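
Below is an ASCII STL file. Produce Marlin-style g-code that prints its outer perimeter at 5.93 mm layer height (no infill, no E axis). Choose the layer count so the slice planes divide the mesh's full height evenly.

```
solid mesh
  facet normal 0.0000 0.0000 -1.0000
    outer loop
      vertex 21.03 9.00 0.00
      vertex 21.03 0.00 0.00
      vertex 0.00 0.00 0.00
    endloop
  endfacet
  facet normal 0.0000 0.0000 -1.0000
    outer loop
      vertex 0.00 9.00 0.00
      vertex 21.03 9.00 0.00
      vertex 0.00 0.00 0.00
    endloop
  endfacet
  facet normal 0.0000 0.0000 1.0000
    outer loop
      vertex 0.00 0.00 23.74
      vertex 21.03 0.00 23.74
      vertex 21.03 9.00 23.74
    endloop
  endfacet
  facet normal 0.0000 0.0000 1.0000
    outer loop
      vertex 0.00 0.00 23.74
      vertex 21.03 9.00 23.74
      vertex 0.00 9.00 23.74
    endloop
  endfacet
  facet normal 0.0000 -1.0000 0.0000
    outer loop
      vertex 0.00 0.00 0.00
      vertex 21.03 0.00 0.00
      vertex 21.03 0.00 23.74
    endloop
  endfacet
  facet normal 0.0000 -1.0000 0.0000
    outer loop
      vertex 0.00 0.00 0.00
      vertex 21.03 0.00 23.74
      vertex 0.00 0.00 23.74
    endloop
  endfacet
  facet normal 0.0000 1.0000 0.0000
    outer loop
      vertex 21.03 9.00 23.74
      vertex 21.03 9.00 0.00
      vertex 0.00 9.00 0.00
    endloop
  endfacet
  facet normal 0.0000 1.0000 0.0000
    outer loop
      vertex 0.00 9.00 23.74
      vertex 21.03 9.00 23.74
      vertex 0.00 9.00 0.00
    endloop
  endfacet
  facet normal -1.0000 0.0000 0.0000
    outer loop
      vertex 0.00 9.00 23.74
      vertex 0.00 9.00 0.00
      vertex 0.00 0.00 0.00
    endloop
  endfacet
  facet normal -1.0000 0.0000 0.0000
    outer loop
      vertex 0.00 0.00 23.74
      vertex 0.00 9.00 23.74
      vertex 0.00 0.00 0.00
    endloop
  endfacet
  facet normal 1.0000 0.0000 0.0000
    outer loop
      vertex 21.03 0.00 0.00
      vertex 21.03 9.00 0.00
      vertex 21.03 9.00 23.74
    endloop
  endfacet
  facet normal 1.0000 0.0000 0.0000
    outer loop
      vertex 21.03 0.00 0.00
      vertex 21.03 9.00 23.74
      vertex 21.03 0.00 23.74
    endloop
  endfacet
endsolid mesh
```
; perimeter-only toolpath
G21 ; units = mm
G90 ; absolute positioning
G28 ; home
; layer 1
G0 Z5.93
G0 X0.00 Y0.00
G1 X21.03 Y0.00
G1 X21.03 Y9.00
G1 X0.00 Y9.00
G1 X0.00 Y0.00
; layer 2
G0 Z11.87
G0 X0.00 Y0.00
G1 X21.03 Y0.00
G1 X21.03 Y9.00
G1 X0.00 Y9.00
G1 X0.00 Y0.00
; layer 3
G0 Z17.80
G0 X0.00 Y0.00
G1 X21.03 Y0.00
G1 X21.03 Y9.00
G1 X0.00 Y9.00
G1 X0.00 Y0.00
; layer 4
G0 Z23.74
G0 X0.00 Y0.00
G1 X21.03 Y0.00
G1 X21.03 Y9.00
G1 X0.00 Y9.00
G1 X0.00 Y0.00
M2 ; end

The solid is a rectangular box, roughly 21 × 9 mm footprint and 23.7 mm tall. Slicing at Δz = 5.93 mm — 4 equal slices spanning the solid's height, so layer i sits at z = i·h/4 — gives 4 non-empty perimeters. Each is a 4-segment closed polygon; G0 lifts to the layer z and rapids to the start vertex, then G1 traces the edges.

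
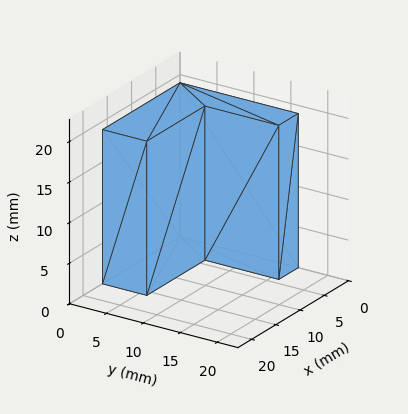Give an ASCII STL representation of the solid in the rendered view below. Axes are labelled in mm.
Reading the render: the shape is an L-shaped prism: outer 16 × 16 mm, arm thicknesses ≈ 6 mm (horizontal) and 4 mm (vertical), extruded 19 mm in z (dimensions read to the nearest mm from the axis ticks). For the STL, each face is triangulated and given an outward normal.

solid part
  facet normal 0.0000 0.0000 -1.0000
    outer loop
      vertex 16.00 6.00 0.00
      vertex 16.00 0.00 0.00
      vertex 0.00 0.00 0.00
    endloop
  endfacet
  facet normal 0.0000 0.0000 -1.0000
    outer loop
      vertex 4.00 6.00 0.00
      vertex 16.00 6.00 0.00
      vertex 0.00 0.00 0.00
    endloop
  endfacet
  facet normal 0.0000 0.0000 -1.0000
    outer loop
      vertex 4.00 16.00 0.00
      vertex 4.00 6.00 0.00
      vertex 0.00 0.00 0.00
    endloop
  endfacet
  facet normal 0.0000 0.0000 -1.0000
    outer loop
      vertex 0.00 16.00 0.00
      vertex 4.00 16.00 0.00
      vertex 0.00 0.00 0.00
    endloop
  endfacet
  facet normal 0.0000 0.0000 1.0000
    outer loop
      vertex 0.00 0.00 19.00
      vertex 16.00 0.00 19.00
      vertex 16.00 6.00 19.00
    endloop
  endfacet
  facet normal 0.0000 0.0000 1.0000
    outer loop
      vertex 0.00 0.00 19.00
      vertex 16.00 6.00 19.00
      vertex 4.00 6.00 19.00
    endloop
  endfacet
  facet normal 0.0000 0.0000 1.0000
    outer loop
      vertex 0.00 0.00 19.00
      vertex 4.00 6.00 19.00
      vertex 4.00 16.00 19.00
    endloop
  endfacet
  facet normal 0.0000 0.0000 1.0000
    outer loop
      vertex 0.00 0.00 19.00
      vertex 4.00 16.00 19.00
      vertex 0.00 16.00 19.00
    endloop
  endfacet
  facet normal 0.0000 -1.0000 0.0000
    outer loop
      vertex 0.00 0.00 0.00
      vertex 16.00 0.00 0.00
      vertex 16.00 0.00 19.00
    endloop
  endfacet
  facet normal 0.0000 -1.0000 0.0000
    outer loop
      vertex 0.00 0.00 0.00
      vertex 16.00 0.00 19.00
      vertex 0.00 0.00 19.00
    endloop
  endfacet
  facet normal 1.0000 0.0000 0.0000
    outer loop
      vertex 16.00 0.00 0.00
      vertex 16.00 6.00 0.00
      vertex 16.00 6.00 19.00
    endloop
  endfacet
  facet normal 1.0000 0.0000 0.0000
    outer loop
      vertex 16.00 0.00 0.00
      vertex 16.00 6.00 19.00
      vertex 16.00 0.00 19.00
    endloop
  endfacet
  facet normal 0.0000 1.0000 0.0000
    outer loop
      vertex 16.00 6.00 0.00
      vertex 4.00 6.00 0.00
      vertex 4.00 6.00 19.00
    endloop
  endfacet
  facet normal 0.0000 1.0000 0.0000
    outer loop
      vertex 16.00 6.00 0.00
      vertex 4.00 6.00 19.00
      vertex 16.00 6.00 19.00
    endloop
  endfacet
  facet normal 1.0000 0.0000 0.0000
    outer loop
      vertex 4.00 6.00 0.00
      vertex 4.00 16.00 0.00
      vertex 4.00 16.00 19.00
    endloop
  endfacet
  facet normal 1.0000 0.0000 0.0000
    outer loop
      vertex 4.00 6.00 0.00
      vertex 4.00 16.00 19.00
      vertex 4.00 6.00 19.00
    endloop
  endfacet
  facet normal 0.0000 1.0000 0.0000
    outer loop
      vertex 4.00 16.00 0.00
      vertex 0.00 16.00 0.00
      vertex 0.00 16.00 19.00
    endloop
  endfacet
  facet normal 0.0000 1.0000 0.0000
    outer loop
      vertex 4.00 16.00 0.00
      vertex 0.00 16.00 19.00
      vertex 4.00 16.00 19.00
    endloop
  endfacet
  facet normal -1.0000 0.0000 0.0000
    outer loop
      vertex 0.00 16.00 0.00
      vertex 0.00 0.00 0.00
      vertex 0.00 0.00 19.00
    endloop
  endfacet
  facet normal -1.0000 0.0000 0.0000
    outer loop
      vertex 0.00 16.00 0.00
      vertex 0.00 0.00 19.00
      vertex 0.00 16.00 19.00
    endloop
  endfacet
endsolid part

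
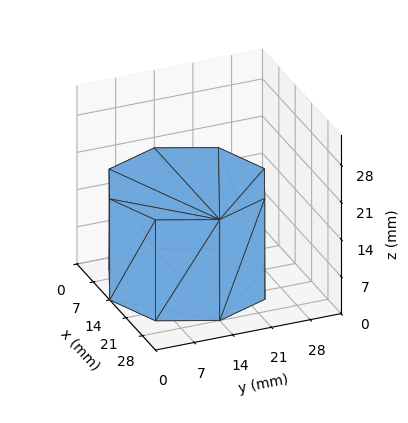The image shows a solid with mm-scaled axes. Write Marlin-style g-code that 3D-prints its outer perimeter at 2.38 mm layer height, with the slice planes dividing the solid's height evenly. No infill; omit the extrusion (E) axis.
Reading the render: the shape is a regular 8-sided prism (a cylinder approximated with 8 flat sides), circumscribed radius ≈ 14 mm, height ≈ 19 mm (dimensions read to the nearest mm from the axis ticks). For the g-code, the solid's height is divided into equal slices at the stated Δz and each level perimeter traced with G1 moves after a G0 lift.

; perimeter-only toolpath
G21 ; units = mm
G90 ; absolute positioning
G28 ; home
; layer 1
G0 Z2.38
G0 X28.00 Y14.00
G1 X23.90 Y23.90
G1 X14.00 Y28.00
G1 X4.10 Y23.90
G1 X0.00 Y14.00
G1 X4.10 Y4.10
G1 X14.00 Y0.00
G1 X23.90 Y4.10
G1 X28.00 Y14.00
; layer 2
G0 Z4.75
G0 X28.00 Y14.00
G1 X23.90 Y23.90
G1 X14.00 Y28.00
G1 X4.10 Y23.90
G1 X0.00 Y14.00
G1 X4.10 Y4.10
G1 X14.00 Y0.00
G1 X23.90 Y4.10
G1 X28.00 Y14.00
; layer 3
G0 Z7.12
G0 X28.00 Y14.00
G1 X23.90 Y23.90
G1 X14.00 Y28.00
G1 X4.10 Y23.90
G1 X0.00 Y14.00
G1 X4.10 Y4.10
G1 X14.00 Y0.00
G1 X23.90 Y4.10
G1 X28.00 Y14.00
; layer 4
G0 Z9.50
G0 X28.00 Y14.00
G1 X23.90 Y23.90
G1 X14.00 Y28.00
G1 X4.10 Y23.90
G1 X0.00 Y14.00
G1 X4.10 Y4.10
G1 X14.00 Y0.00
G1 X23.90 Y4.10
G1 X28.00 Y14.00
; layer 5
G0 Z11.88
G0 X28.00 Y14.00
G1 X23.90 Y23.90
G1 X14.00 Y28.00
G1 X4.10 Y23.90
G1 X0.00 Y14.00
G1 X4.10 Y4.10
G1 X14.00 Y0.00
G1 X23.90 Y4.10
G1 X28.00 Y14.00
; layer 6
G0 Z14.25
G0 X28.00 Y14.00
G1 X23.90 Y23.90
G1 X14.00 Y28.00
G1 X4.10 Y23.90
G1 X0.00 Y14.00
G1 X4.10 Y4.10
G1 X14.00 Y0.00
G1 X23.90 Y4.10
G1 X28.00 Y14.00
; layer 7
G0 Z16.62
G0 X28.00 Y14.00
G1 X23.90 Y23.90
G1 X14.00 Y28.00
G1 X4.10 Y23.90
G1 X0.00 Y14.00
G1 X4.10 Y4.10
G1 X14.00 Y0.00
G1 X23.90 Y4.10
G1 X28.00 Y14.00
; layer 8
G0 Z19.00
G0 X28.00 Y14.00
G1 X23.90 Y23.90
G1 X14.00 Y28.00
G1 X4.10 Y23.90
G1 X0.00 Y14.00
G1 X4.10 Y4.10
G1 X14.00 Y0.00
G1 X23.90 Y4.10
G1 X28.00 Y14.00
M2 ; end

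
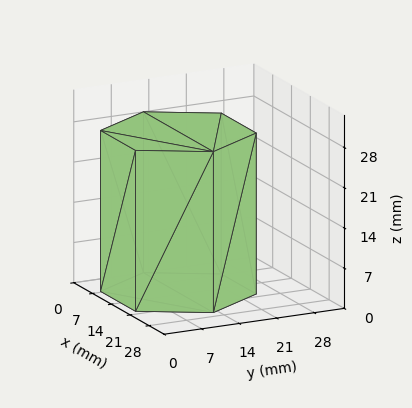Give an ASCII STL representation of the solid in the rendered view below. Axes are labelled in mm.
Reading the render: the shape is a regular 6-sided prism (a cylinder approximated with 6 flat sides), circumscribed radius ≈ 13 mm, height ≈ 28 mm (dimensions read to the nearest mm from the axis ticks). For the STL, each face is triangulated and given an outward normal.

solid part
  facet normal 0.0000 0.0000 -1.0000
    outer loop
      vertex 6.50 24.26 0.00
      vertex 19.50 24.26 0.00
      vertex 26.00 13.00 0.00
    endloop
  endfacet
  facet normal 0.0000 0.0000 -1.0000
    outer loop
      vertex 0.00 13.00 0.00
      vertex 6.50 24.26 0.00
      vertex 26.00 13.00 0.00
    endloop
  endfacet
  facet normal 0.0000 0.0000 -1.0000
    outer loop
      vertex 6.50 1.74 0.00
      vertex 0.00 13.00 0.00
      vertex 26.00 13.00 0.00
    endloop
  endfacet
  facet normal 0.0000 0.0000 -1.0000
    outer loop
      vertex 19.50 1.74 0.00
      vertex 6.50 1.74 0.00
      vertex 26.00 13.00 0.00
    endloop
  endfacet
  facet normal 0.0000 0.0000 1.0000
    outer loop
      vertex 26.00 13.00 28.00
      vertex 19.50 24.26 28.00
      vertex 6.50 24.26 28.00
    endloop
  endfacet
  facet normal 0.0000 0.0000 1.0000
    outer loop
      vertex 26.00 13.00 28.00
      vertex 6.50 24.26 28.00
      vertex 0.00 13.00 28.00
    endloop
  endfacet
  facet normal 0.0000 0.0000 1.0000
    outer loop
      vertex 26.00 13.00 28.00
      vertex 0.00 13.00 28.00
      vertex 6.50 1.74 28.00
    endloop
  endfacet
  facet normal 0.0000 0.0000 1.0000
    outer loop
      vertex 26.00 13.00 28.00
      vertex 6.50 1.74 28.00
      vertex 19.50 1.74 28.00
    endloop
  endfacet
  facet normal 0.8661 0.4999 0.0000
    outer loop
      vertex 26.00 13.00 0.00
      vertex 19.50 24.26 0.00
      vertex 19.50 24.26 28.00
    endloop
  endfacet
  facet normal 0.8661 0.4999 0.0000
    outer loop
      vertex 26.00 13.00 0.00
      vertex 19.50 24.26 28.00
      vertex 26.00 13.00 28.00
    endloop
  endfacet
  facet normal 0.0000 1.0000 0.0000
    outer loop
      vertex 19.50 24.26 0.00
      vertex 6.50 24.26 0.00
      vertex 6.50 24.26 28.00
    endloop
  endfacet
  facet normal 0.0000 1.0000 0.0000
    outer loop
      vertex 19.50 24.26 0.00
      vertex 6.50 24.26 28.00
      vertex 19.50 24.26 28.00
    endloop
  endfacet
  facet normal -0.8661 0.4999 0.0000
    outer loop
      vertex 6.50 24.26 0.00
      vertex 0.00 13.00 0.00
      vertex 0.00 13.00 28.00
    endloop
  endfacet
  facet normal -0.8661 0.4999 0.0000
    outer loop
      vertex 6.50 24.26 0.00
      vertex 0.00 13.00 28.00
      vertex 6.50 24.26 28.00
    endloop
  endfacet
  facet normal -0.8661 -0.4999 0.0000
    outer loop
      vertex 0.00 13.00 0.00
      vertex 6.50 1.74 0.00
      vertex 6.50 1.74 28.00
    endloop
  endfacet
  facet normal -0.8661 -0.4999 0.0000
    outer loop
      vertex 0.00 13.00 0.00
      vertex 6.50 1.74 28.00
      vertex 0.00 13.00 28.00
    endloop
  endfacet
  facet normal 0.0000 -1.0000 0.0000
    outer loop
      vertex 6.50 1.74 0.00
      vertex 19.50 1.74 0.00
      vertex 19.50 1.74 28.00
    endloop
  endfacet
  facet normal 0.0000 -1.0000 0.0000
    outer loop
      vertex 6.50 1.74 0.00
      vertex 19.50 1.74 28.00
      vertex 6.50 1.74 28.00
    endloop
  endfacet
  facet normal 0.8661 -0.4999 0.0000
    outer loop
      vertex 19.50 1.74 0.00
      vertex 26.00 13.00 0.00
      vertex 26.00 13.00 28.00
    endloop
  endfacet
  facet normal 0.8661 -0.4999 0.0000
    outer loop
      vertex 19.50 1.74 0.00
      vertex 26.00 13.00 28.00
      vertex 19.50 1.74 28.00
    endloop
  endfacet
endsolid part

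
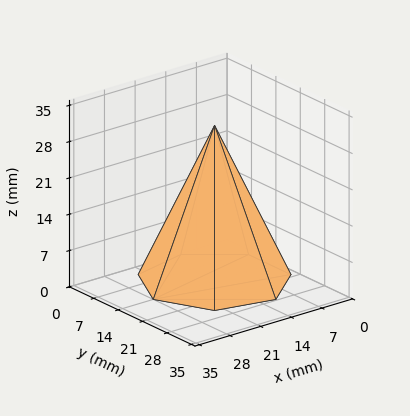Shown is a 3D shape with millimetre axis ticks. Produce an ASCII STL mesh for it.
Reading the render: the shape is a regular 7-sided pyramid, base circumscribed radius ≈ 14 mm, apex at z ≈ 30 mm (dimensions read to the nearest mm from the axis ticks). For the STL, each face is triangulated and given an outward normal.

solid part
  facet normal 0.0000 0.0000 -1.0000
    outer loop
      vertex 10.88 27.65 0.00
      vertex 22.73 24.95 0.00
      vertex 28.00 14.00 0.00
    endloop
  endfacet
  facet normal 0.0000 0.0000 -1.0000
    outer loop
      vertex 1.39 20.07 0.00
      vertex 10.88 27.65 0.00
      vertex 28.00 14.00 0.00
    endloop
  endfacet
  facet normal 0.0000 0.0000 -1.0000
    outer loop
      vertex 1.39 7.93 0.00
      vertex 1.39 20.07 0.00
      vertex 28.00 14.00 0.00
    endloop
  endfacet
  facet normal 0.0000 0.0000 -1.0000
    outer loop
      vertex 10.88 0.35 0.00
      vertex 1.39 7.93 0.00
      vertex 28.00 14.00 0.00
    endloop
  endfacet
  facet normal 0.0000 0.0000 -1.0000
    outer loop
      vertex 22.73 3.05 0.00
      vertex 10.88 0.35 0.00
      vertex 28.00 14.00 0.00
    endloop
  endfacet
  facet normal 0.8306 0.3998 0.3876
    outer loop
      vertex 28.00 14.00 0.00
      vertex 22.73 24.95 0.00
      vertex 14.00 14.00 30.00
    endloop
  endfacet
  facet normal 0.2048 0.8988 0.3876
    outer loop
      vertex 22.73 24.95 0.00
      vertex 10.88 27.65 0.00
      vertex 14.00 14.00 30.00
    endloop
  endfacet
  facet normal -0.5753 0.7203 0.3876
    outer loop
      vertex 10.88 27.65 0.00
      vertex 1.39 20.07 0.00
      vertex 14.00 14.00 30.00
    endloop
  endfacet
  facet normal -0.9219 0.0000 0.3875
    outer loop
      vertex 1.39 20.07 0.00
      vertex 1.39 7.93 0.00
      vertex 14.00 14.00 30.00
    endloop
  endfacet
  facet normal -0.5753 -0.7203 0.3876
    outer loop
      vertex 1.39 7.93 0.00
      vertex 10.88 0.35 0.00
      vertex 14.00 14.00 30.00
    endloop
  endfacet
  facet normal 0.2048 -0.8988 0.3876
    outer loop
      vertex 10.88 0.35 0.00
      vertex 22.73 3.05 0.00
      vertex 14.00 14.00 30.00
    endloop
  endfacet
  facet normal 0.8306 -0.3998 0.3876
    outer loop
      vertex 22.73 3.05 0.00
      vertex 28.00 14.00 0.00
      vertex 14.00 14.00 30.00
    endloop
  endfacet
endsolid part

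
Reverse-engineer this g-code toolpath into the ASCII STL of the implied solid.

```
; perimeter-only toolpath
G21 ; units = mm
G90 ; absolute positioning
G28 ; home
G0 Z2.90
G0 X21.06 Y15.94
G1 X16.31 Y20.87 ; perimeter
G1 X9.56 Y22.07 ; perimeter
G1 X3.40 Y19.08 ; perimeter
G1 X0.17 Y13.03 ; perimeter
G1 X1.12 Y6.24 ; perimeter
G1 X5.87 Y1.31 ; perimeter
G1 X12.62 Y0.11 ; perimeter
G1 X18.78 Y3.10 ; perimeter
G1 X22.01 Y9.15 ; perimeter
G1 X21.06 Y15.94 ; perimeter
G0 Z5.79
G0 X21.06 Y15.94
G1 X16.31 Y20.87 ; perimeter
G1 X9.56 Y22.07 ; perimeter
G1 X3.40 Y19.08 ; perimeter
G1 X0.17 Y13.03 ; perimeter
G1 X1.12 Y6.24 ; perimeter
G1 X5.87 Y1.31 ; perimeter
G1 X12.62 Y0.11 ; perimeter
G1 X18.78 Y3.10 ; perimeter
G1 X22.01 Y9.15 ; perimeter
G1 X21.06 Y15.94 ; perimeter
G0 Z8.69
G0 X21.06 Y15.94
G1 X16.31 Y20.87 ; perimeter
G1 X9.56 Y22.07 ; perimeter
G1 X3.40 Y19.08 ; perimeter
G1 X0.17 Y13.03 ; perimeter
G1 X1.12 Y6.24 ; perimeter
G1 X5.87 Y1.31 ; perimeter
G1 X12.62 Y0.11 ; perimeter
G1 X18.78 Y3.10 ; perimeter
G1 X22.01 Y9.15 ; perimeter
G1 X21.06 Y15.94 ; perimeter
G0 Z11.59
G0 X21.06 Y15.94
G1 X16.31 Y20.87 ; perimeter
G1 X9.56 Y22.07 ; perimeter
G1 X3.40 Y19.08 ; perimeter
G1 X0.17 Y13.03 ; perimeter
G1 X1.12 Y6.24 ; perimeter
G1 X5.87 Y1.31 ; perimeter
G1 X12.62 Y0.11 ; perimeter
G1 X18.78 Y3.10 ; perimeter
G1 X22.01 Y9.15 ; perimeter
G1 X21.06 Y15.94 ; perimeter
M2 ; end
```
solid part
  facet normal 0.0000 0.0000 -1.0000
    outer loop
      vertex 9.56 22.07 0.00
      vertex 16.31 20.87 0.00
      vertex 21.06 15.94 0.00
    endloop
  endfacet
  facet normal 0.0000 0.0000 -1.0000
    outer loop
      vertex 3.40 19.08 0.00
      vertex 9.56 22.07 0.00
      vertex 21.06 15.94 0.00
    endloop
  endfacet
  facet normal 0.0000 0.0000 -1.0000
    outer loop
      vertex 0.17 13.03 0.00
      vertex 3.40 19.08 0.00
      vertex 21.06 15.94 0.00
    endloop
  endfacet
  facet normal 0.0000 0.0000 -1.0000
    outer loop
      vertex 1.12 6.24 0.00
      vertex 0.17 13.03 0.00
      vertex 21.06 15.94 0.00
    endloop
  endfacet
  facet normal 0.0000 0.0000 -1.0000
    outer loop
      vertex 5.87 1.31 0.00
      vertex 1.12 6.24 0.00
      vertex 21.06 15.94 0.00
    endloop
  endfacet
  facet normal 0.0000 0.0000 -1.0000
    outer loop
      vertex 12.62 0.11 0.00
      vertex 5.87 1.31 0.00
      vertex 21.06 15.94 0.00
    endloop
  endfacet
  facet normal 0.0000 0.0000 -1.0000
    outer loop
      vertex 18.78 3.10 0.00
      vertex 12.62 0.11 0.00
      vertex 21.06 15.94 0.00
    endloop
  endfacet
  facet normal 0.0000 0.0000 -1.0000
    outer loop
      vertex 22.01 9.15 0.00
      vertex 18.78 3.10 0.00
      vertex 21.06 15.94 0.00
    endloop
  endfacet
  facet normal 0.0000 0.0000 1.0000
    outer loop
      vertex 21.06 15.94 11.59
      vertex 16.31 20.87 11.59
      vertex 9.56 22.07 11.59
    endloop
  endfacet
  facet normal 0.0000 0.0000 1.0000
    outer loop
      vertex 21.06 15.94 11.59
      vertex 9.56 22.07 11.59
      vertex 3.40 19.08 11.59
    endloop
  endfacet
  facet normal 0.0000 0.0000 1.0000
    outer loop
      vertex 21.06 15.94 11.59
      vertex 3.40 19.08 11.59
      vertex 0.17 13.03 11.59
    endloop
  endfacet
  facet normal 0.0000 0.0000 1.0000
    outer loop
      vertex 21.06 15.94 11.59
      vertex 0.17 13.03 11.59
      vertex 1.12 6.24 11.59
    endloop
  endfacet
  facet normal 0.0000 0.0000 1.0000
    outer loop
      vertex 21.06 15.94 11.59
      vertex 1.12 6.24 11.59
      vertex 5.87 1.31 11.59
    endloop
  endfacet
  facet normal 0.0000 0.0000 1.0000
    outer loop
      vertex 21.06 15.94 11.59
      vertex 5.87 1.31 11.59
      vertex 12.62 0.11 11.59
    endloop
  endfacet
  facet normal 0.0000 0.0000 1.0000
    outer loop
      vertex 21.06 15.94 11.59
      vertex 12.62 0.11 11.59
      vertex 18.78 3.10 11.59
    endloop
  endfacet
  facet normal 0.0000 0.0000 1.0000
    outer loop
      vertex 21.06 15.94 11.59
      vertex 18.78 3.10 11.59
      vertex 22.01 9.15 11.59
    endloop
  endfacet
  facet normal 0.7201 0.6938 0.0000
    outer loop
      vertex 21.06 15.94 0.00
      vertex 16.31 20.87 0.00
      vertex 16.31 20.87 11.59
    endloop
  endfacet
  facet normal 0.7201 0.6938 0.0000
    outer loop
      vertex 21.06 15.94 0.00
      vertex 16.31 20.87 11.59
      vertex 21.06 15.94 11.59
    endloop
  endfacet
  facet normal 0.1750 0.9846 0.0000
    outer loop
      vertex 16.31 20.87 0.00
      vertex 9.56 22.07 0.00
      vertex 9.56 22.07 11.59
    endloop
  endfacet
  facet normal 0.1750 0.9846 0.0000
    outer loop
      vertex 16.31 20.87 0.00
      vertex 9.56 22.07 11.59
      vertex 16.31 20.87 11.59
    endloop
  endfacet
  facet normal -0.4367 0.8996 0.0000
    outer loop
      vertex 9.56 22.07 0.00
      vertex 3.40 19.08 0.00
      vertex 3.40 19.08 11.59
    endloop
  endfacet
  facet normal -0.4367 0.8996 0.0000
    outer loop
      vertex 9.56 22.07 0.00
      vertex 3.40 19.08 11.59
      vertex 9.56 22.07 11.59
    endloop
  endfacet
  facet normal -0.8822 0.4710 0.0000
    outer loop
      vertex 3.40 19.08 0.00
      vertex 0.17 13.03 0.00
      vertex 0.17 13.03 11.59
    endloop
  endfacet
  facet normal -0.8822 0.4710 0.0000
    outer loop
      vertex 3.40 19.08 0.00
      vertex 0.17 13.03 11.59
      vertex 3.40 19.08 11.59
    endloop
  endfacet
  facet normal -0.9904 -0.1386 0.0000
    outer loop
      vertex 0.17 13.03 0.00
      vertex 1.12 6.24 0.00
      vertex 1.12 6.24 11.59
    endloop
  endfacet
  facet normal -0.9904 -0.1386 0.0000
    outer loop
      vertex 0.17 13.03 0.00
      vertex 1.12 6.24 11.59
      vertex 0.17 13.03 11.59
    endloop
  endfacet
  facet normal -0.7201 -0.6938 0.0000
    outer loop
      vertex 1.12 6.24 0.00
      vertex 5.87 1.31 0.00
      vertex 5.87 1.31 11.59
    endloop
  endfacet
  facet normal -0.7201 -0.6938 0.0000
    outer loop
      vertex 1.12 6.24 0.00
      vertex 5.87 1.31 11.59
      vertex 1.12 6.24 11.59
    endloop
  endfacet
  facet normal -0.1750 -0.9846 0.0000
    outer loop
      vertex 5.87 1.31 0.00
      vertex 12.62 0.11 0.00
      vertex 12.62 0.11 11.59
    endloop
  endfacet
  facet normal -0.1750 -0.9846 0.0000
    outer loop
      vertex 5.87 1.31 0.00
      vertex 12.62 0.11 11.59
      vertex 5.87 1.31 11.59
    endloop
  endfacet
  facet normal 0.4367 -0.8996 0.0000
    outer loop
      vertex 12.62 0.11 0.00
      vertex 18.78 3.10 0.00
      vertex 18.78 3.10 11.59
    endloop
  endfacet
  facet normal 0.4367 -0.8996 0.0000
    outer loop
      vertex 12.62 0.11 0.00
      vertex 18.78 3.10 11.59
      vertex 12.62 0.11 11.59
    endloop
  endfacet
  facet normal 0.8822 -0.4710 0.0000
    outer loop
      vertex 18.78 3.10 0.00
      vertex 22.01 9.15 0.00
      vertex 22.01 9.15 11.59
    endloop
  endfacet
  facet normal 0.8822 -0.4710 0.0000
    outer loop
      vertex 18.78 3.10 0.00
      vertex 22.01 9.15 11.59
      vertex 18.78 3.10 11.59
    endloop
  endfacet
  facet normal 0.9904 0.1386 0.0000
    outer loop
      vertex 22.01 9.15 0.00
      vertex 21.06 15.94 0.00
      vertex 21.06 15.94 11.59
    endloop
  endfacet
  facet normal 0.9904 0.1386 0.0000
    outer loop
      vertex 22.01 9.15 0.00
      vertex 21.06 15.94 11.59
      vertex 22.01 9.15 11.59
    endloop
  endfacet
endsolid part

The G0 Z moves step by Δz≈2.90 mm. Every layer's G1 loop is the same polygon, so the solid is a straight extrusion of it from z=0 to z≈11.6. Closing with flat bottom and top caps and triangulating gives 36 facets — a regular 10-sided prism (a cylinder approximated with 10 flat sides), circumscribed radius ≈ 11.1 mm, height ≈ 11.6 mm.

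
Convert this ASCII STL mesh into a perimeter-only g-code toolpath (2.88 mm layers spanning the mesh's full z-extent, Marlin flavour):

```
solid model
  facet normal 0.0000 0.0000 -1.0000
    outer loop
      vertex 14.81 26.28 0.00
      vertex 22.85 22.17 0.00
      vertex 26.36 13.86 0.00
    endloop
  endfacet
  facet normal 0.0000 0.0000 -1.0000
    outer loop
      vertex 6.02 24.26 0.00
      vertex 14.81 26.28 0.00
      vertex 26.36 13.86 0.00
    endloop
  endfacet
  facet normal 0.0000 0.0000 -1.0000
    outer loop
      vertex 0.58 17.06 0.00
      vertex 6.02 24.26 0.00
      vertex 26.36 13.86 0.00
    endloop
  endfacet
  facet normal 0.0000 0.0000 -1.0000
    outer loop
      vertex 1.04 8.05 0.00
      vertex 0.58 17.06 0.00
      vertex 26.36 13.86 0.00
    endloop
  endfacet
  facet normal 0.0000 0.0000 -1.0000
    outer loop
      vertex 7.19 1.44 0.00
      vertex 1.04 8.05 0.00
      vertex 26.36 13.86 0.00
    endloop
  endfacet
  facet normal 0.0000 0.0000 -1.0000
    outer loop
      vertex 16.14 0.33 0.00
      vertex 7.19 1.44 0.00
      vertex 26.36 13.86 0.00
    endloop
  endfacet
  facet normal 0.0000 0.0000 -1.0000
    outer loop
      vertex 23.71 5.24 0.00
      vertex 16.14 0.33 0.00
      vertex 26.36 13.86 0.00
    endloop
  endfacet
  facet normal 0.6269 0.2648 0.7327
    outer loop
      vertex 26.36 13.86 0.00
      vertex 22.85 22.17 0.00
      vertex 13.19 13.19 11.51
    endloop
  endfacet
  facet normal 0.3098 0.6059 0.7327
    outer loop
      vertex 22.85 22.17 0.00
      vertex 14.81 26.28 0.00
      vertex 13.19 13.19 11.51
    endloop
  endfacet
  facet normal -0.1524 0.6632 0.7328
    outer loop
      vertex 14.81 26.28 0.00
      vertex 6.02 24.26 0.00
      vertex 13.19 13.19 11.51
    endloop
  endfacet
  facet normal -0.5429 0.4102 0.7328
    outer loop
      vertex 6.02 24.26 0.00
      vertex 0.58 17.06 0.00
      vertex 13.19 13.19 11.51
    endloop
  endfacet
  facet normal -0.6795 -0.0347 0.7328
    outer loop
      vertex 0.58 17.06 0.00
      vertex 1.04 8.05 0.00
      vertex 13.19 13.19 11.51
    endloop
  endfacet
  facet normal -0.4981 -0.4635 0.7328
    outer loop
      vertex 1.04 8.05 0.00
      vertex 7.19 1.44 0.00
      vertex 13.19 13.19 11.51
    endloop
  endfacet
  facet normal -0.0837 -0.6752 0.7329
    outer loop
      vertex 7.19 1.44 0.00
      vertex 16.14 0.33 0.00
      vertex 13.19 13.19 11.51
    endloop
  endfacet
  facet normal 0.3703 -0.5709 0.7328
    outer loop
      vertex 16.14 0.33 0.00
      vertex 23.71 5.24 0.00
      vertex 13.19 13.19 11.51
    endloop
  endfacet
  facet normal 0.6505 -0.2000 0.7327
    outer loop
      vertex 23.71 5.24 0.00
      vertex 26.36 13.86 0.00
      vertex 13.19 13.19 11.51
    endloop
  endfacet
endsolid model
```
; perimeter-only toolpath
G21 ; units = mm
G90 ; absolute positioning
G28 ; home
; layer 1
G0 Z2.88
G0 X23.07 Y13.69
G1 X20.44 Y19.93
G1 X14.40 Y23.01
G1 X7.81 Y21.49
G1 X3.73 Y16.09
G1 X4.08 Y9.34
G1 X8.69 Y4.38
G1 X15.40 Y3.54
G1 X21.08 Y7.23
G1 X23.07 Y13.69
; layer 2
G0 Z5.75
G0 X19.77 Y13.52
G1 X18.02 Y17.68
G1 X14.00 Y19.73
G1 X9.61 Y18.73
G1 X6.88 Y15.12
G1 X7.12 Y10.62
G1 X10.19 Y7.31
G1 X14.66 Y6.76
G1 X18.45 Y9.21
G1 X19.77 Y13.52
; layer 3
G0 Z8.63
G0 X16.48 Y13.36
G1 X15.61 Y15.44
G1 X13.60 Y16.46
G1 X11.40 Y15.96
G1 X10.04 Y14.16
G1 X10.15 Y11.91
G1 X11.69 Y10.25
G1 X13.93 Y9.97
G1 X15.82 Y11.20
G1 X16.48 Y13.36
M2 ; end

The solid is a regular 9-sided pyramid, base circumscribed radius ≈ 13.2 mm, apex at z ≈ 11.5 mm. Slicing at Δz = 2.88 mm — 4 equal slices spanning the solid's height, so layer i sits at z = i·h/4 — gives 3 non-empty perimeters. Each is a 9-segment closed polygon; G0 lifts to the layer z and rapids to the start vertex, then G1 traces the edges. The cross-section shrinks linearly with z (the slice at the apex is degenerate and omitted).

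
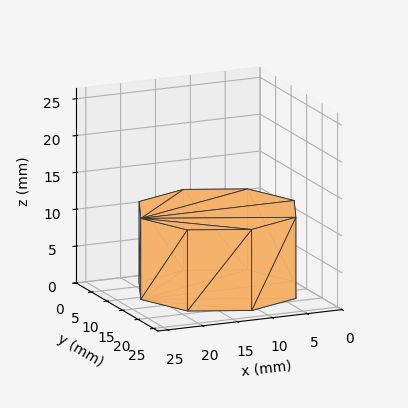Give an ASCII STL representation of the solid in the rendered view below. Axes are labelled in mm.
Reading the render: the shape is a regular 8-sided prism (a cylinder approximated with 8 flat sides), circumscribed radius ≈ 11 mm, height ≈ 11 mm (dimensions read to the nearest mm from the axis ticks). For the STL, each face is triangulated and given an outward normal.

solid part
  facet normal 0.0000 0.0000 -1.0000
    outer loop
      vertex 11.000 22.000 0.000
      vertex 18.778 18.778 0.000
      vertex 22.000 11.000 0.000
    endloop
  endfacet
  facet normal 0.0000 0.0000 -1.0000
    outer loop
      vertex 3.222 18.778 0.000
      vertex 11.000 22.000 0.000
      vertex 22.000 11.000 0.000
    endloop
  endfacet
  facet normal 0.0000 0.0000 -1.0000
    outer loop
      vertex 0.000 11.000 0.000
      vertex 3.222 18.778 0.000
      vertex 22.000 11.000 0.000
    endloop
  endfacet
  facet normal 0.0000 0.0000 -1.0000
    outer loop
      vertex 3.222 3.222 0.000
      vertex 0.000 11.000 0.000
      vertex 22.000 11.000 0.000
    endloop
  endfacet
  facet normal 0.0000 0.0000 -1.0000
    outer loop
      vertex 11.000 0.000 0.000
      vertex 3.222 3.222 0.000
      vertex 22.000 11.000 0.000
    endloop
  endfacet
  facet normal 0.0000 0.0000 -1.0000
    outer loop
      vertex 18.778 3.222 0.000
      vertex 11.000 0.000 0.000
      vertex 22.000 11.000 0.000
    endloop
  endfacet
  facet normal 0.0000 0.0000 1.0000
    outer loop
      vertex 22.000 11.000 11.000
      vertex 18.778 18.778 11.000
      vertex 11.000 22.000 11.000
    endloop
  endfacet
  facet normal 0.0000 0.0000 1.0000
    outer loop
      vertex 22.000 11.000 11.000
      vertex 11.000 22.000 11.000
      vertex 3.222 18.778 11.000
    endloop
  endfacet
  facet normal 0.0000 0.0000 1.0000
    outer loop
      vertex 22.000 11.000 11.000
      vertex 3.222 18.778 11.000
      vertex 0.000 11.000 11.000
    endloop
  endfacet
  facet normal 0.0000 0.0000 1.0000
    outer loop
      vertex 22.000 11.000 11.000
      vertex 0.000 11.000 11.000
      vertex 3.222 3.222 11.000
    endloop
  endfacet
  facet normal 0.0000 0.0000 1.0000
    outer loop
      vertex 22.000 11.000 11.000
      vertex 3.222 3.222 11.000
      vertex 11.000 0.000 11.000
    endloop
  endfacet
  facet normal 0.0000 0.0000 1.0000
    outer loop
      vertex 22.000 11.000 11.000
      vertex 11.000 0.000 11.000
      vertex 18.778 3.222 11.000
    endloop
  endfacet
  facet normal 0.9239 0.3827 0.0000
    outer loop
      vertex 22.000 11.000 0.000
      vertex 18.778 18.778 0.000
      vertex 18.778 18.778 11.000
    endloop
  endfacet
  facet normal 0.9239 0.3827 0.0000
    outer loop
      vertex 22.000 11.000 0.000
      vertex 18.778 18.778 11.000
      vertex 22.000 11.000 11.000
    endloop
  endfacet
  facet normal 0.3827 0.9239 0.0000
    outer loop
      vertex 18.778 18.778 0.000
      vertex 11.000 22.000 0.000
      vertex 11.000 22.000 11.000
    endloop
  endfacet
  facet normal 0.3827 0.9239 0.0000
    outer loop
      vertex 18.778 18.778 0.000
      vertex 11.000 22.000 11.000
      vertex 18.778 18.778 11.000
    endloop
  endfacet
  facet normal -0.3827 0.9239 0.0000
    outer loop
      vertex 11.000 22.000 0.000
      vertex 3.222 18.778 0.000
      vertex 3.222 18.778 11.000
    endloop
  endfacet
  facet normal -0.3827 0.9239 0.0000
    outer loop
      vertex 11.000 22.000 0.000
      vertex 3.222 18.778 11.000
      vertex 11.000 22.000 11.000
    endloop
  endfacet
  facet normal -0.9239 0.3827 0.0000
    outer loop
      vertex 3.222 18.778 0.000
      vertex 0.000 11.000 0.000
      vertex 0.000 11.000 11.000
    endloop
  endfacet
  facet normal -0.9239 0.3827 0.0000
    outer loop
      vertex 3.222 18.778 0.000
      vertex 0.000 11.000 11.000
      vertex 3.222 18.778 11.000
    endloop
  endfacet
  facet normal -0.9239 -0.3827 0.0000
    outer loop
      vertex 0.000 11.000 0.000
      vertex 3.222 3.222 0.000
      vertex 3.222 3.222 11.000
    endloop
  endfacet
  facet normal -0.9239 -0.3827 0.0000
    outer loop
      vertex 0.000 11.000 0.000
      vertex 3.222 3.222 11.000
      vertex 0.000 11.000 11.000
    endloop
  endfacet
  facet normal -0.3827 -0.9239 0.0000
    outer loop
      vertex 3.222 3.222 0.000
      vertex 11.000 0.000 0.000
      vertex 11.000 0.000 11.000
    endloop
  endfacet
  facet normal -0.3827 -0.9239 0.0000
    outer loop
      vertex 3.222 3.222 0.000
      vertex 11.000 0.000 11.000
      vertex 3.222 3.222 11.000
    endloop
  endfacet
  facet normal 0.3827 -0.9239 0.0000
    outer loop
      vertex 11.000 0.000 0.000
      vertex 18.778 3.222 0.000
      vertex 18.778 3.222 11.000
    endloop
  endfacet
  facet normal 0.3827 -0.9239 0.0000
    outer loop
      vertex 11.000 0.000 0.000
      vertex 18.778 3.222 11.000
      vertex 11.000 0.000 11.000
    endloop
  endfacet
  facet normal 0.9239 -0.3827 0.0000
    outer loop
      vertex 18.778 3.222 0.000
      vertex 22.000 11.000 0.000
      vertex 22.000 11.000 11.000
    endloop
  endfacet
  facet normal 0.9239 -0.3827 0.0000
    outer loop
      vertex 18.778 3.222 0.000
      vertex 22.000 11.000 11.000
      vertex 18.778 3.222 11.000
    endloop
  endfacet
endsolid part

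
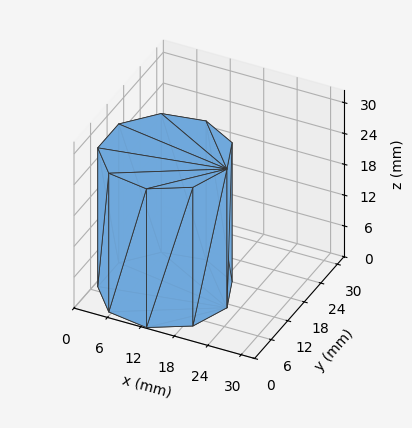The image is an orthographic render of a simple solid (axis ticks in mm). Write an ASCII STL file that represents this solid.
Reading the render: the shape is a regular 9-sided prism (a cylinder approximated with 9 flat sides), circumscribed radius ≈ 11 mm, height ≈ 27 mm (dimensions read to the nearest mm from the axis ticks). For the STL, each face is triangulated and given an outward normal.

solid part
  facet normal 0.0000 0.0000 -1.0000
    outer loop
      vertex 12.9 21.8 0.0
      vertex 19.4 18.1 0.0
      vertex 22.0 11.0 0.0
    endloop
  endfacet
  facet normal 0.0000 0.0000 -1.0000
    outer loop
      vertex 5.5 20.5 0.0
      vertex 12.9 21.8 0.0
      vertex 22.0 11.0 0.0
    endloop
  endfacet
  facet normal 0.0000 0.0000 -1.0000
    outer loop
      vertex 0.7 14.8 0.0
      vertex 5.5 20.5 0.0
      vertex 22.0 11.0 0.0
    endloop
  endfacet
  facet normal 0.0000 0.0000 -1.0000
    outer loop
      vertex 0.7 7.2 0.0
      vertex 0.7 14.8 0.0
      vertex 22.0 11.0 0.0
    endloop
  endfacet
  facet normal 0.0000 0.0000 -1.0000
    outer loop
      vertex 5.5 1.5 0.0
      vertex 0.7 7.2 0.0
      vertex 22.0 11.0 0.0
    endloop
  endfacet
  facet normal 0.0000 0.0000 -1.0000
    outer loop
      vertex 12.9 0.2 0.0
      vertex 5.5 1.5 0.0
      vertex 22.0 11.0 0.0
    endloop
  endfacet
  facet normal 0.0000 0.0000 -1.0000
    outer loop
      vertex 19.4 3.9 0.0
      vertex 12.9 0.2 0.0
      vertex 22.0 11.0 0.0
    endloop
  endfacet
  facet normal 0.0000 0.0000 1.0000
    outer loop
      vertex 22.0 11.0 27.0
      vertex 19.4 18.1 27.0
      vertex 12.9 21.8 27.0
    endloop
  endfacet
  facet normal 0.0000 0.0000 1.0000
    outer loop
      vertex 22.0 11.0 27.0
      vertex 12.9 21.8 27.0
      vertex 5.5 20.5 27.0
    endloop
  endfacet
  facet normal 0.0000 0.0000 1.0000
    outer loop
      vertex 22.0 11.0 27.0
      vertex 5.5 20.5 27.0
      vertex 0.7 14.8 27.0
    endloop
  endfacet
  facet normal 0.0000 0.0000 1.0000
    outer loop
      vertex 22.0 11.0 27.0
      vertex 0.7 14.8 27.0
      vertex 0.7 7.2 27.0
    endloop
  endfacet
  facet normal 0.0000 0.0000 1.0000
    outer loop
      vertex 22.0 11.0 27.0
      vertex 0.7 7.2 27.0
      vertex 5.5 1.5 27.0
    endloop
  endfacet
  facet normal 0.0000 0.0000 1.0000
    outer loop
      vertex 22.0 11.0 27.0
      vertex 5.5 1.5 27.0
      vertex 12.9 0.2 27.0
    endloop
  endfacet
  facet normal 0.0000 0.0000 1.0000
    outer loop
      vertex 22.0 11.0 27.0
      vertex 12.9 0.2 27.0
      vertex 19.4 3.9 27.0
    endloop
  endfacet
  facet normal 0.9390 0.3439 0.0000
    outer loop
      vertex 22.0 11.0 0.0
      vertex 19.4 18.1 0.0
      vertex 19.4 18.1 27.0
    endloop
  endfacet
  facet normal 0.9390 0.3439 0.0000
    outer loop
      vertex 22.0 11.0 0.0
      vertex 19.4 18.1 27.0
      vertex 22.0 11.0 27.0
    endloop
  endfacet
  facet normal 0.4947 0.8691 0.0000
    outer loop
      vertex 19.4 18.1 0.0
      vertex 12.9 21.8 0.0
      vertex 12.9 21.8 27.0
    endloop
  endfacet
  facet normal 0.4947 0.8691 0.0000
    outer loop
      vertex 19.4 18.1 0.0
      vertex 12.9 21.8 27.0
      vertex 19.4 18.1 27.0
    endloop
  endfacet
  facet normal -0.1730 0.9849 0.0000
    outer loop
      vertex 12.9 21.8 0.0
      vertex 5.5 20.5 0.0
      vertex 5.5 20.5 27.0
    endloop
  endfacet
  facet normal -0.1730 0.9849 0.0000
    outer loop
      vertex 12.9 21.8 0.0
      vertex 5.5 20.5 27.0
      vertex 12.9 21.8 27.0
    endloop
  endfacet
  facet normal -0.7649 0.6441 0.0000
    outer loop
      vertex 5.5 20.5 0.0
      vertex 0.7 14.8 0.0
      vertex 0.7 14.8 27.0
    endloop
  endfacet
  facet normal -0.7649 0.6441 0.0000
    outer loop
      vertex 5.5 20.5 0.0
      vertex 0.7 14.8 27.0
      vertex 5.5 20.5 27.0
    endloop
  endfacet
  facet normal -1.0000 0.0000 0.0000
    outer loop
      vertex 0.7 14.8 0.0
      vertex 0.7 7.2 0.0
      vertex 0.7 7.2 27.0
    endloop
  endfacet
  facet normal -1.0000 0.0000 0.0000
    outer loop
      vertex 0.7 14.8 0.0
      vertex 0.7 7.2 27.0
      vertex 0.7 14.8 27.0
    endloop
  endfacet
  facet normal -0.7649 -0.6441 0.0000
    outer loop
      vertex 0.7 7.2 0.0
      vertex 5.5 1.5 0.0
      vertex 5.5 1.5 27.0
    endloop
  endfacet
  facet normal -0.7649 -0.6441 0.0000
    outer loop
      vertex 0.7 7.2 0.0
      vertex 5.5 1.5 27.0
      vertex 0.7 7.2 27.0
    endloop
  endfacet
  facet normal -0.1730 -0.9849 0.0000
    outer loop
      vertex 5.5 1.5 0.0
      vertex 12.9 0.2 0.0
      vertex 12.9 0.2 27.0
    endloop
  endfacet
  facet normal -0.1730 -0.9849 0.0000
    outer loop
      vertex 5.5 1.5 0.0
      vertex 12.9 0.2 27.0
      vertex 5.5 1.5 27.0
    endloop
  endfacet
  facet normal 0.4947 -0.8691 0.0000
    outer loop
      vertex 12.9 0.2 0.0
      vertex 19.4 3.9 0.0
      vertex 19.4 3.9 27.0
    endloop
  endfacet
  facet normal 0.4947 -0.8691 0.0000
    outer loop
      vertex 12.9 0.2 0.0
      vertex 19.4 3.9 27.0
      vertex 12.9 0.2 27.0
    endloop
  endfacet
  facet normal 0.9390 -0.3439 0.0000
    outer loop
      vertex 19.4 3.9 0.0
      vertex 22.0 11.0 0.0
      vertex 22.0 11.0 27.0
    endloop
  endfacet
  facet normal 0.9390 -0.3439 0.0000
    outer loop
      vertex 19.4 3.9 0.0
      vertex 22.0 11.0 27.0
      vertex 19.4 3.9 27.0
    endloop
  endfacet
endsolid part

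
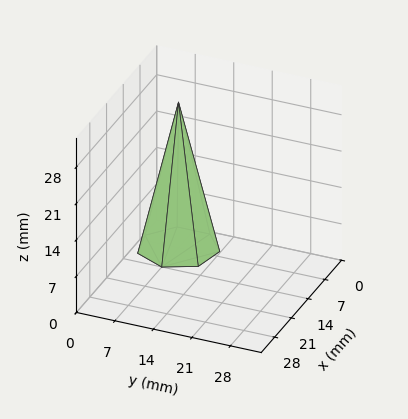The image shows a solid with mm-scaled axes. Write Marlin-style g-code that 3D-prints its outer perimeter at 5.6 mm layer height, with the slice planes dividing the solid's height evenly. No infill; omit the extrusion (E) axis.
Reading the render: the shape is a regular 7-sided pyramid, base circumscribed radius ≈ 7 mm, apex at z ≈ 28 mm (dimensions read to the nearest mm from the axis ticks). For the g-code, the solid's height is divided into equal slices at the stated Δz and each level perimeter traced with G1 moves after a G0 lift.

; perimeter-only toolpath
G21 ; units = mm
G90 ; absolute positioning
G28 ; home
; layer 1
G0 Z5.6
G0 X12.6 Y7.0
G1 X10.5 Y11.4
G1 X5.7 Y12.4
G1 X2.0 Y9.4
G1 X2.0 Y4.6
G1 X5.7 Y1.6
G1 X10.5 Y2.6
G1 X12.6 Y7.0
; layer 2
G0 Z11.2
G0 X11.2 Y7.0
G1 X9.6 Y10.3
G1 X6.0 Y11.1
G1 X3.2 Y8.8
G1 X3.2 Y5.2
G1 X6.0 Y2.9
G1 X9.6 Y3.7
G1 X11.2 Y7.0
; layer 3
G0 Z16.8
G0 X9.8 Y7.0
G1 X8.8 Y9.2
G1 X6.4 Y9.7
G1 X4.5 Y8.2
G1 X4.5 Y5.8
G1 X6.4 Y4.3
G1 X8.8 Y4.8
G1 X9.8 Y7.0
; layer 4
G0 Z22.4
G0 X8.4 Y7.0
G1 X7.9 Y8.1
G1 X6.7 Y8.4
G1 X5.7 Y7.6
G1 X5.7 Y6.4
G1 X6.7 Y5.6
G1 X7.9 Y5.9
G1 X8.4 Y7.0
M2 ; end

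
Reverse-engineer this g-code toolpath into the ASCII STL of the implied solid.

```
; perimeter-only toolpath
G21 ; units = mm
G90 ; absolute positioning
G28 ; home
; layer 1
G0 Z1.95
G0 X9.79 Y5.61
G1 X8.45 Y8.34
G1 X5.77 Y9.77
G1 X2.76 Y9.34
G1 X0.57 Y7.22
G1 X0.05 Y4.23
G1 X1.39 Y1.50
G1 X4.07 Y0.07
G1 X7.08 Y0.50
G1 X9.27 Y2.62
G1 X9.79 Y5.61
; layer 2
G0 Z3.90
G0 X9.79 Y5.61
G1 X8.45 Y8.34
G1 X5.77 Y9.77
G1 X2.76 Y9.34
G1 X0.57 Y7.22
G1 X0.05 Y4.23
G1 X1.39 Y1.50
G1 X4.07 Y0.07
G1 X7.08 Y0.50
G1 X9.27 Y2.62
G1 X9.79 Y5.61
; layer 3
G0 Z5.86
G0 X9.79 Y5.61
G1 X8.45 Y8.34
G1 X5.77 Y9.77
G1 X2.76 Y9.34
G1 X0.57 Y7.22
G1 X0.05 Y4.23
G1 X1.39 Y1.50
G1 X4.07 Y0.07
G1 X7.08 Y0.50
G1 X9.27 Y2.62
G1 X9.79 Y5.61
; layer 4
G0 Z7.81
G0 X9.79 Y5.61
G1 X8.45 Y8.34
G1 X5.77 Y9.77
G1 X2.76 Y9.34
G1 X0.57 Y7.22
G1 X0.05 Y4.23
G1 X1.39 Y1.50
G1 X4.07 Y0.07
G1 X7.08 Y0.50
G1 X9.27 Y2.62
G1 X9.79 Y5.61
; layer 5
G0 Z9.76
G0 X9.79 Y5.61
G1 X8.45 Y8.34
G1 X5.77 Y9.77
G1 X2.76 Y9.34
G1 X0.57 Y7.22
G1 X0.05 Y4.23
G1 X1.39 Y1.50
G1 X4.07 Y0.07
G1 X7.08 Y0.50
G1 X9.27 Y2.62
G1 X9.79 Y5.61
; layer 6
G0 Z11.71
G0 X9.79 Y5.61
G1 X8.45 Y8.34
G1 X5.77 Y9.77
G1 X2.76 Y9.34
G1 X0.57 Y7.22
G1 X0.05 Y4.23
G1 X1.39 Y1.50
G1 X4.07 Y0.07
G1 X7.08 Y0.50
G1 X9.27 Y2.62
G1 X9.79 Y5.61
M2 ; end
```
solid part
  facet normal 0.0000 0.0000 -1.0000
    outer loop
      vertex 5.77 9.77 0.00
      vertex 8.45 8.34 0.00
      vertex 9.79 5.61 0.00
    endloop
  endfacet
  facet normal 0.0000 0.0000 -1.0000
    outer loop
      vertex 2.76 9.34 0.00
      vertex 5.77 9.77 0.00
      vertex 9.79 5.61 0.00
    endloop
  endfacet
  facet normal 0.0000 0.0000 -1.0000
    outer loop
      vertex 0.57 7.22 0.00
      vertex 2.76 9.34 0.00
      vertex 9.79 5.61 0.00
    endloop
  endfacet
  facet normal 0.0000 0.0000 -1.0000
    outer loop
      vertex 0.05 4.23 0.00
      vertex 0.57 7.22 0.00
      vertex 9.79 5.61 0.00
    endloop
  endfacet
  facet normal 0.0000 0.0000 -1.0000
    outer loop
      vertex 1.39 1.50 0.00
      vertex 0.05 4.23 0.00
      vertex 9.79 5.61 0.00
    endloop
  endfacet
  facet normal 0.0000 0.0000 -1.0000
    outer loop
      vertex 4.07 0.07 0.00
      vertex 1.39 1.50 0.00
      vertex 9.79 5.61 0.00
    endloop
  endfacet
  facet normal 0.0000 0.0000 -1.0000
    outer loop
      vertex 7.08 0.50 0.00
      vertex 4.07 0.07 0.00
      vertex 9.79 5.61 0.00
    endloop
  endfacet
  facet normal 0.0000 0.0000 -1.0000
    outer loop
      vertex 9.27 2.62 0.00
      vertex 7.08 0.50 0.00
      vertex 9.79 5.61 0.00
    endloop
  endfacet
  facet normal 0.0000 0.0000 1.0000
    outer loop
      vertex 9.79 5.61 11.71
      vertex 8.45 8.34 11.71
      vertex 5.77 9.77 11.71
    endloop
  endfacet
  facet normal 0.0000 0.0000 1.0000
    outer loop
      vertex 9.79 5.61 11.71
      vertex 5.77 9.77 11.71
      vertex 2.76 9.34 11.71
    endloop
  endfacet
  facet normal 0.0000 0.0000 1.0000
    outer loop
      vertex 9.79 5.61 11.71
      vertex 2.76 9.34 11.71
      vertex 0.57 7.22 11.71
    endloop
  endfacet
  facet normal 0.0000 0.0000 1.0000
    outer loop
      vertex 9.79 5.61 11.71
      vertex 0.57 7.22 11.71
      vertex 0.05 4.23 11.71
    endloop
  endfacet
  facet normal 0.0000 0.0000 1.0000
    outer loop
      vertex 9.79 5.61 11.71
      vertex 0.05 4.23 11.71
      vertex 1.39 1.50 11.71
    endloop
  endfacet
  facet normal 0.0000 0.0000 1.0000
    outer loop
      vertex 9.79 5.61 11.71
      vertex 1.39 1.50 11.71
      vertex 4.07 0.07 11.71
    endloop
  endfacet
  facet normal 0.0000 0.0000 1.0000
    outer loop
      vertex 9.79 5.61 11.71
      vertex 4.07 0.07 11.71
      vertex 7.08 0.50 11.71
    endloop
  endfacet
  facet normal 0.0000 0.0000 1.0000
    outer loop
      vertex 9.79 5.61 11.71
      vertex 7.08 0.50 11.71
      vertex 9.27 2.62 11.71
    endloop
  endfacet
  facet normal 0.8977 0.4406 0.0000
    outer loop
      vertex 9.79 5.61 0.00
      vertex 8.45 8.34 0.00
      vertex 8.45 8.34 11.71
    endloop
  endfacet
  facet normal 0.8977 0.4406 0.0000
    outer loop
      vertex 9.79 5.61 0.00
      vertex 8.45 8.34 11.71
      vertex 9.79 5.61 11.71
    endloop
  endfacet
  facet normal 0.4708 0.8823 0.0000
    outer loop
      vertex 8.45 8.34 0.00
      vertex 5.77 9.77 0.00
      vertex 5.77 9.77 11.71
    endloop
  endfacet
  facet normal 0.4708 0.8823 0.0000
    outer loop
      vertex 8.45 8.34 0.00
      vertex 5.77 9.77 11.71
      vertex 8.45 8.34 11.71
    endloop
  endfacet
  facet normal -0.1414 0.9899 0.0000
    outer loop
      vertex 5.77 9.77 0.00
      vertex 2.76 9.34 0.00
      vertex 2.76 9.34 11.71
    endloop
  endfacet
  facet normal -0.1414 0.9899 0.0000
    outer loop
      vertex 5.77 9.77 0.00
      vertex 2.76 9.34 11.71
      vertex 5.77 9.77 11.71
    endloop
  endfacet
  facet normal -0.6955 0.7185 0.0000
    outer loop
      vertex 2.76 9.34 0.00
      vertex 0.57 7.22 0.00
      vertex 0.57 7.22 11.71
    endloop
  endfacet
  facet normal -0.6955 0.7185 0.0000
    outer loop
      vertex 2.76 9.34 0.00
      vertex 0.57 7.22 11.71
      vertex 2.76 9.34 11.71
    endloop
  endfacet
  facet normal -0.9852 0.1713 0.0000
    outer loop
      vertex 0.57 7.22 0.00
      vertex 0.05 4.23 0.00
      vertex 0.05 4.23 11.71
    endloop
  endfacet
  facet normal -0.9852 0.1713 0.0000
    outer loop
      vertex 0.57 7.22 0.00
      vertex 0.05 4.23 11.71
      vertex 0.57 7.22 11.71
    endloop
  endfacet
  facet normal -0.8977 -0.4406 0.0000
    outer loop
      vertex 0.05 4.23 0.00
      vertex 1.39 1.50 0.00
      vertex 1.39 1.50 11.71
    endloop
  endfacet
  facet normal -0.8977 -0.4406 0.0000
    outer loop
      vertex 0.05 4.23 0.00
      vertex 1.39 1.50 11.71
      vertex 0.05 4.23 11.71
    endloop
  endfacet
  facet normal -0.4708 -0.8823 0.0000
    outer loop
      vertex 1.39 1.50 0.00
      vertex 4.07 0.07 0.00
      vertex 4.07 0.07 11.71
    endloop
  endfacet
  facet normal -0.4708 -0.8823 0.0000
    outer loop
      vertex 1.39 1.50 0.00
      vertex 4.07 0.07 11.71
      vertex 1.39 1.50 11.71
    endloop
  endfacet
  facet normal 0.1414 -0.9899 0.0000
    outer loop
      vertex 4.07 0.07 0.00
      vertex 7.08 0.50 0.00
      vertex 7.08 0.50 11.71
    endloop
  endfacet
  facet normal 0.1414 -0.9899 0.0000
    outer loop
      vertex 4.07 0.07 0.00
      vertex 7.08 0.50 11.71
      vertex 4.07 0.07 11.71
    endloop
  endfacet
  facet normal 0.6955 -0.7185 0.0000
    outer loop
      vertex 7.08 0.50 0.00
      vertex 9.27 2.62 0.00
      vertex 9.27 2.62 11.71
    endloop
  endfacet
  facet normal 0.6955 -0.7185 0.0000
    outer loop
      vertex 7.08 0.50 0.00
      vertex 9.27 2.62 11.71
      vertex 7.08 0.50 11.71
    endloop
  endfacet
  facet normal 0.9852 -0.1713 0.0000
    outer loop
      vertex 9.27 2.62 0.00
      vertex 9.79 5.61 0.00
      vertex 9.79 5.61 11.71
    endloop
  endfacet
  facet normal 0.9852 -0.1713 0.0000
    outer loop
      vertex 9.27 2.62 0.00
      vertex 9.79 5.61 11.71
      vertex 9.27 2.62 11.71
    endloop
  endfacet
endsolid part

The G0 Z moves step by Δz≈1.95 mm. Every layer's G1 loop is the same polygon, so the solid is a straight extrusion of it from z=0 to z≈11.7. Closing with flat bottom and top caps and triangulating gives 36 facets — a regular 10-sided prism (a cylinder approximated with 10 flat sides), circumscribed radius ≈ 4.92 mm, height ≈ 11.7 mm.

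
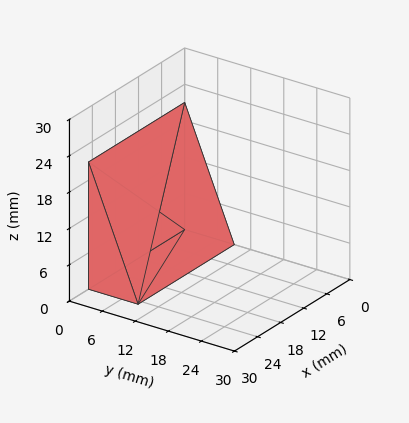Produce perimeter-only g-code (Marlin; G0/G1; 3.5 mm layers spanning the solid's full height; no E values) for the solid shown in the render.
Reading the render: the shape is a wedge (ramp): 25 × 9 mm base, rising to 21 mm along the y=0 edge and sloping linearly to z=0 at y=9 (dimensions read to the nearest mm from the axis ticks). For the g-code, the solid's height is divided into equal slices at the stated Δz and each level perimeter traced with G1 moves after a G0 lift.

; perimeter-only toolpath
G21 ; units = mm
G90 ; absolute positioning
G28 ; home
; layer 1
G0 Z3.5
G0 X0.0 Y0.0
G1 X25.0 Y0.0
G1 X25.0 Y7.5
G1 X0.0 Y7.5
G1 X0.0 Y0.0
; layer 2
G0 Z7.0
G0 X0.0 Y0.0
G1 X25.0 Y0.0
G1 X25.0 Y6.0
G1 X0.0 Y6.0
G1 X0.0 Y0.0
; layer 3
G0 Z10.5
G0 X0.0 Y0.0
G1 X25.0 Y0.0
G1 X25.0 Y4.5
G1 X0.0 Y4.5
G1 X0.0 Y0.0
; layer 4
G0 Z14.0
G0 X0.0 Y0.0
G1 X25.0 Y0.0
G1 X25.0 Y3.0
G1 X0.0 Y3.0
G1 X0.0 Y0.0
; layer 5
G0 Z17.5
G0 X0.0 Y0.0
G1 X25.0 Y0.0
G1 X25.0 Y1.5
G1 X0.0 Y1.5
G1 X0.0 Y0.0
M2 ; end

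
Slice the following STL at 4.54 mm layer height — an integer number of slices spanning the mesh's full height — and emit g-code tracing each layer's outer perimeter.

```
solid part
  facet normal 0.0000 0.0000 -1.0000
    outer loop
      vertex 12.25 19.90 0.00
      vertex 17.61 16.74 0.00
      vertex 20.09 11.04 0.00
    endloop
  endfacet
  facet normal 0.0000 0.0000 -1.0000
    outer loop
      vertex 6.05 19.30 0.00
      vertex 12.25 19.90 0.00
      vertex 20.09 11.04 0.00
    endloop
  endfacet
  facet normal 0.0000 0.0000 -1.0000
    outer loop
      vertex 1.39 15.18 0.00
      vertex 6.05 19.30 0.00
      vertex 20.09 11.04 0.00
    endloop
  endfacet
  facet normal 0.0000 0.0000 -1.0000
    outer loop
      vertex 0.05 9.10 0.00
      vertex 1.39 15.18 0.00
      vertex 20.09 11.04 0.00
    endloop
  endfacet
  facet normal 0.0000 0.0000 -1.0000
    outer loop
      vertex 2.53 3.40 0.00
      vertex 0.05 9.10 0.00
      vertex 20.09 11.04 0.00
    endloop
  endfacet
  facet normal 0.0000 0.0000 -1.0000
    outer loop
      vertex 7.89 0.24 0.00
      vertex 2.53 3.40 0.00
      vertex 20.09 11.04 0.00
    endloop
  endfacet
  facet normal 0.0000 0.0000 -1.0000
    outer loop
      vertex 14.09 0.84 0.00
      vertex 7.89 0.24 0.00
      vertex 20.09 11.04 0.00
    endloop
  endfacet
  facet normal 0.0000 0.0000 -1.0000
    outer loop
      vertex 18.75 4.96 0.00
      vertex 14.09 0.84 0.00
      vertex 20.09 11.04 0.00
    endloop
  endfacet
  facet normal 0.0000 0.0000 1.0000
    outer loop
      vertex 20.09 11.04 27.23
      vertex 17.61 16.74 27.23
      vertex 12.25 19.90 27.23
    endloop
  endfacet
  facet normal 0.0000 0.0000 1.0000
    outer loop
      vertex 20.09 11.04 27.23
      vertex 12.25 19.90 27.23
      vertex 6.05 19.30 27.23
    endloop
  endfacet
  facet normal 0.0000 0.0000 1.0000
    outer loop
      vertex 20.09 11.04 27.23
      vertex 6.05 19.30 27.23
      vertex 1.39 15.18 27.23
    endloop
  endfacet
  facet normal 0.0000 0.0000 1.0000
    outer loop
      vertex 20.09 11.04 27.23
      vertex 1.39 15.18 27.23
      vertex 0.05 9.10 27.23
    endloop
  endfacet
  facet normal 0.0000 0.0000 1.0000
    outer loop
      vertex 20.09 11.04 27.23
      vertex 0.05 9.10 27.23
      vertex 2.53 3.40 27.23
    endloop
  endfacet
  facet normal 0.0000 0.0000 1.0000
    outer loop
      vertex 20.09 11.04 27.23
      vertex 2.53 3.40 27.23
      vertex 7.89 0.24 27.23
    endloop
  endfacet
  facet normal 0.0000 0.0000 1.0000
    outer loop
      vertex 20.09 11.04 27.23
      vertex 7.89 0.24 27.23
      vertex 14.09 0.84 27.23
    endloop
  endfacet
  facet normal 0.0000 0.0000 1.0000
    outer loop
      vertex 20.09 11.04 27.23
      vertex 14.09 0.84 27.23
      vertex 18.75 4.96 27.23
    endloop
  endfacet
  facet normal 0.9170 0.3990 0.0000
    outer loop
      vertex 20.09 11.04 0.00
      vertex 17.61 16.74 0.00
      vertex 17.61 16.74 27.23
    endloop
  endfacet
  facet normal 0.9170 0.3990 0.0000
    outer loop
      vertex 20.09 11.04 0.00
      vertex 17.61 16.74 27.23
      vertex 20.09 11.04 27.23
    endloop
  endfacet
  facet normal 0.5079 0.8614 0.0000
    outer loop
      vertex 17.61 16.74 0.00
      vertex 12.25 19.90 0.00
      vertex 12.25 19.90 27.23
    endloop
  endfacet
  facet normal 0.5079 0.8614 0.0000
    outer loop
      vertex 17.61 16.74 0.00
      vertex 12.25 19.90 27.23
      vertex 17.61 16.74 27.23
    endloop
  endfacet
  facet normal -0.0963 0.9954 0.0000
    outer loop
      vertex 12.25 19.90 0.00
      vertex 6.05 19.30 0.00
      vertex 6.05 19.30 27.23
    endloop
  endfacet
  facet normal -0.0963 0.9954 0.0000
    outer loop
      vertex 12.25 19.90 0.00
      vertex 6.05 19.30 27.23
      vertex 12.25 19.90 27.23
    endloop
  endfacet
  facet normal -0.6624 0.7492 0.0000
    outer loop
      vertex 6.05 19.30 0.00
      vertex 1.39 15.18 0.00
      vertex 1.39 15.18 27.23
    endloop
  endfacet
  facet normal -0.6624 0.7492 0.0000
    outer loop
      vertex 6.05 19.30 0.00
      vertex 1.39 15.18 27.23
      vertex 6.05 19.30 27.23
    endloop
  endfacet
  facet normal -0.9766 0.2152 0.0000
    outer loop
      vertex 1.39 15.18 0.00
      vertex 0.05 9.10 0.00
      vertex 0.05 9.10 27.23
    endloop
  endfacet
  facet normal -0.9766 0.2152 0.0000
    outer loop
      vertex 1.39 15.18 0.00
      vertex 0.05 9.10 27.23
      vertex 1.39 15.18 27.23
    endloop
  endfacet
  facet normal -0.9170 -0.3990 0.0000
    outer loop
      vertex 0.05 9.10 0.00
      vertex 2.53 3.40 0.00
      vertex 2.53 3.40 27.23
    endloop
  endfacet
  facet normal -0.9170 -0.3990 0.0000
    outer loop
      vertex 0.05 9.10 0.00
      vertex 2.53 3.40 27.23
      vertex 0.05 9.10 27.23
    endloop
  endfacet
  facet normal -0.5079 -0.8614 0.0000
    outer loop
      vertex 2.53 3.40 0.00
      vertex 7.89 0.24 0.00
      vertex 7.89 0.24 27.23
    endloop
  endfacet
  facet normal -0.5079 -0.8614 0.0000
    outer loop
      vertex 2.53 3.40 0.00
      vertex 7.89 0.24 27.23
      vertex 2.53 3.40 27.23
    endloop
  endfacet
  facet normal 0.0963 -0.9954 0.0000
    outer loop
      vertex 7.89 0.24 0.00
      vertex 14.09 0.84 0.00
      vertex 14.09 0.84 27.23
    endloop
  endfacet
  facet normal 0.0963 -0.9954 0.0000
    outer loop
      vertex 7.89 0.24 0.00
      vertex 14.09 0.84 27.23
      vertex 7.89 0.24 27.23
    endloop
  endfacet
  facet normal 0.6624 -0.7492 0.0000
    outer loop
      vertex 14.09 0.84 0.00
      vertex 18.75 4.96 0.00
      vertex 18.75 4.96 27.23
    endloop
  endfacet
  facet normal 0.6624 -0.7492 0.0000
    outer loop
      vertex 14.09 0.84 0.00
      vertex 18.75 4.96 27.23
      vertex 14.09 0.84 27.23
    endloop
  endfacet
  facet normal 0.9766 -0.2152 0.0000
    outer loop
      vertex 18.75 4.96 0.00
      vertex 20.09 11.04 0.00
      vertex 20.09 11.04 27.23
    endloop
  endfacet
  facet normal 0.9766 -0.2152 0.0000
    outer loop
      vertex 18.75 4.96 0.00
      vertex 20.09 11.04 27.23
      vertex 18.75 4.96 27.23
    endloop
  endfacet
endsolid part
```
; perimeter-only toolpath
G21 ; units = mm
G90 ; absolute positioning
G28 ; home
; layer 1
G0 Z4.54
G0 X20.09 Y11.04
G1 X17.61 Y16.74
G1 X12.25 Y19.90
G1 X6.05 Y19.30
G1 X1.39 Y15.18
G1 X0.05 Y9.10
G1 X2.53 Y3.40
G1 X7.89 Y0.24
G1 X14.09 Y0.84
G1 X18.75 Y4.96
G1 X20.09 Y11.04
; layer 2
G0 Z9.08
G0 X20.09 Y11.04
G1 X17.61 Y16.74
G1 X12.25 Y19.90
G1 X6.05 Y19.30
G1 X1.39 Y15.18
G1 X0.05 Y9.10
G1 X2.53 Y3.40
G1 X7.89 Y0.24
G1 X14.09 Y0.84
G1 X18.75 Y4.96
G1 X20.09 Y11.04
; layer 3
G0 Z13.61
G0 X20.09 Y11.04
G1 X17.61 Y16.74
G1 X12.25 Y19.90
G1 X6.05 Y19.30
G1 X1.39 Y15.18
G1 X0.05 Y9.10
G1 X2.53 Y3.40
G1 X7.89 Y0.24
G1 X14.09 Y0.84
G1 X18.75 Y4.96
G1 X20.09 Y11.04
; layer 4
G0 Z18.15
G0 X20.09 Y11.04
G1 X17.61 Y16.74
G1 X12.25 Y19.90
G1 X6.05 Y19.30
G1 X1.39 Y15.18
G1 X0.05 Y9.10
G1 X2.53 Y3.40
G1 X7.89 Y0.24
G1 X14.09 Y0.84
G1 X18.75 Y4.96
G1 X20.09 Y11.04
; layer 5
G0 Z22.69
G0 X20.09 Y11.04
G1 X17.61 Y16.74
G1 X12.25 Y19.90
G1 X6.05 Y19.30
G1 X1.39 Y15.18
G1 X0.05 Y9.10
G1 X2.53 Y3.40
G1 X7.89 Y0.24
G1 X14.09 Y0.84
G1 X18.75 Y4.96
G1 X20.09 Y11.04
; layer 6
G0 Z27.23
G0 X20.09 Y11.04
G1 X17.61 Y16.74
G1 X12.25 Y19.90
G1 X6.05 Y19.30
G1 X1.39 Y15.18
G1 X0.05 Y9.10
G1 X2.53 Y3.40
G1 X7.89 Y0.24
G1 X14.09 Y0.84
G1 X18.75 Y4.96
G1 X20.09 Y11.04
M2 ; end

The solid is a regular 10-sided prism (a cylinder approximated with 10 flat sides), circumscribed radius ≈ 10.1 mm, height ≈ 27.2 mm. Slicing at Δz = 4.54 mm — 6 equal slices spanning the solid's height, so layer i sits at z = i·h/6 — gives 6 non-empty perimeters. Each is a 10-segment closed polygon; G0 lifts to the layer z and rapids to the start vertex, then G1 traces the edges.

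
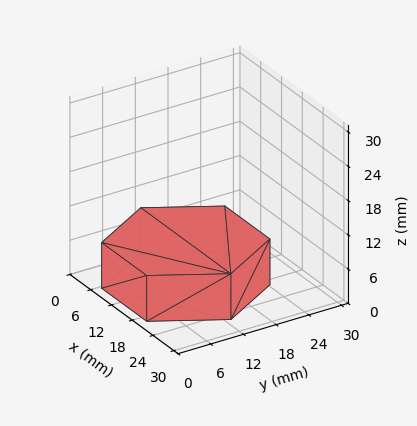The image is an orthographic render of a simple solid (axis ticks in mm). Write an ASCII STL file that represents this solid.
Reading the render: the shape is a regular 6-sided prism (a cylinder approximated with 6 flat sides), circumscribed radius ≈ 13 mm, height ≈ 8 mm (dimensions read to the nearest mm from the axis ticks). For the STL, each face is triangulated and given an outward normal.

solid part
  facet normal 0.0000 0.0000 -1.0000
    outer loop
      vertex 6.5 24.3 0.0
      vertex 19.5 24.3 0.0
      vertex 26.0 13.0 0.0
    endloop
  endfacet
  facet normal 0.0000 0.0000 -1.0000
    outer loop
      vertex 0.0 13.0 0.0
      vertex 6.5 24.3 0.0
      vertex 26.0 13.0 0.0
    endloop
  endfacet
  facet normal 0.0000 0.0000 -1.0000
    outer loop
      vertex 6.5 1.7 0.0
      vertex 0.0 13.0 0.0
      vertex 26.0 13.0 0.0
    endloop
  endfacet
  facet normal 0.0000 0.0000 -1.0000
    outer loop
      vertex 19.5 1.7 0.0
      vertex 6.5 1.7 0.0
      vertex 26.0 13.0 0.0
    endloop
  endfacet
  facet normal 0.0000 0.0000 1.0000
    outer loop
      vertex 26.0 13.0 8.0
      vertex 19.5 24.3 8.0
      vertex 6.5 24.3 8.0
    endloop
  endfacet
  facet normal 0.0000 0.0000 1.0000
    outer loop
      vertex 26.0 13.0 8.0
      vertex 6.5 24.3 8.0
      vertex 0.0 13.0 8.0
    endloop
  endfacet
  facet normal 0.0000 0.0000 1.0000
    outer loop
      vertex 26.0 13.0 8.0
      vertex 0.0 13.0 8.0
      vertex 6.5 1.7 8.0
    endloop
  endfacet
  facet normal 0.0000 0.0000 1.0000
    outer loop
      vertex 26.0 13.0 8.0
      vertex 6.5 1.7 8.0
      vertex 19.5 1.7 8.0
    endloop
  endfacet
  facet normal 0.8668 0.4986 0.0000
    outer loop
      vertex 26.0 13.0 0.0
      vertex 19.5 24.3 0.0
      vertex 19.5 24.3 8.0
    endloop
  endfacet
  facet normal 0.8668 0.4986 0.0000
    outer loop
      vertex 26.0 13.0 0.0
      vertex 19.5 24.3 8.0
      vertex 26.0 13.0 8.0
    endloop
  endfacet
  facet normal 0.0000 1.0000 0.0000
    outer loop
      vertex 19.5 24.3 0.0
      vertex 6.5 24.3 0.0
      vertex 6.5 24.3 8.0
    endloop
  endfacet
  facet normal 0.0000 1.0000 0.0000
    outer loop
      vertex 19.5 24.3 0.0
      vertex 6.5 24.3 8.0
      vertex 19.5 24.3 8.0
    endloop
  endfacet
  facet normal -0.8668 0.4986 0.0000
    outer loop
      vertex 6.5 24.3 0.0
      vertex 0.0 13.0 0.0
      vertex 0.0 13.0 8.0
    endloop
  endfacet
  facet normal -0.8668 0.4986 0.0000
    outer loop
      vertex 6.5 24.3 0.0
      vertex 0.0 13.0 8.0
      vertex 6.5 24.3 8.0
    endloop
  endfacet
  facet normal -0.8668 -0.4986 0.0000
    outer loop
      vertex 0.0 13.0 0.0
      vertex 6.5 1.7 0.0
      vertex 6.5 1.7 8.0
    endloop
  endfacet
  facet normal -0.8668 -0.4986 0.0000
    outer loop
      vertex 0.0 13.0 0.0
      vertex 6.5 1.7 8.0
      vertex 0.0 13.0 8.0
    endloop
  endfacet
  facet normal 0.0000 -1.0000 0.0000
    outer loop
      vertex 6.5 1.7 0.0
      vertex 19.5 1.7 0.0
      vertex 19.5 1.7 8.0
    endloop
  endfacet
  facet normal 0.0000 -1.0000 0.0000
    outer loop
      vertex 6.5 1.7 0.0
      vertex 19.5 1.7 8.0
      vertex 6.5 1.7 8.0
    endloop
  endfacet
  facet normal 0.8668 -0.4986 0.0000
    outer loop
      vertex 19.5 1.7 0.0
      vertex 26.0 13.0 0.0
      vertex 26.0 13.0 8.0
    endloop
  endfacet
  facet normal 0.8668 -0.4986 0.0000
    outer loop
      vertex 19.5 1.7 0.0
      vertex 26.0 13.0 8.0
      vertex 19.5 1.7 8.0
    endloop
  endfacet
endsolid part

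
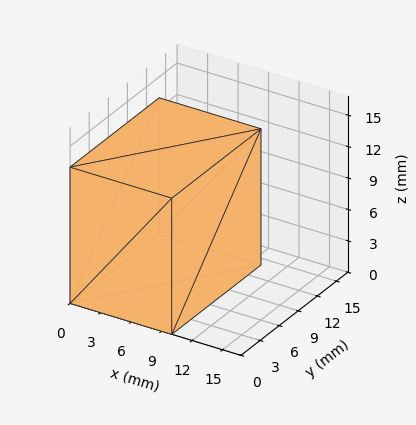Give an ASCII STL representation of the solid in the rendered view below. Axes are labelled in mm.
Reading the render: the shape is a rectangular box, roughly 10 × 14 mm footprint and 13 mm tall (dimensions read to the nearest mm from the axis ticks). For the STL, each face is triangulated and given an outward normal.

solid part
  facet normal 0.0000 0.0000 -1.0000
    outer loop
      vertex 10.00 14.00 0.00
      vertex 10.00 0.00 0.00
      vertex 0.00 0.00 0.00
    endloop
  endfacet
  facet normal 0.0000 0.0000 -1.0000
    outer loop
      vertex 0.00 14.00 0.00
      vertex 10.00 14.00 0.00
      vertex 0.00 0.00 0.00
    endloop
  endfacet
  facet normal 0.0000 0.0000 1.0000
    outer loop
      vertex 0.00 0.00 13.00
      vertex 10.00 0.00 13.00
      vertex 10.00 14.00 13.00
    endloop
  endfacet
  facet normal 0.0000 0.0000 1.0000
    outer loop
      vertex 0.00 0.00 13.00
      vertex 10.00 14.00 13.00
      vertex 0.00 14.00 13.00
    endloop
  endfacet
  facet normal 0.0000 -1.0000 0.0000
    outer loop
      vertex 0.00 0.00 0.00
      vertex 10.00 0.00 0.00
      vertex 10.00 0.00 13.00
    endloop
  endfacet
  facet normal 0.0000 -1.0000 0.0000
    outer loop
      vertex 0.00 0.00 0.00
      vertex 10.00 0.00 13.00
      vertex 0.00 0.00 13.00
    endloop
  endfacet
  facet normal 0.0000 1.0000 0.0000
    outer loop
      vertex 10.00 14.00 13.00
      vertex 10.00 14.00 0.00
      vertex 0.00 14.00 0.00
    endloop
  endfacet
  facet normal 0.0000 1.0000 0.0000
    outer loop
      vertex 0.00 14.00 13.00
      vertex 10.00 14.00 13.00
      vertex 0.00 14.00 0.00
    endloop
  endfacet
  facet normal -1.0000 0.0000 0.0000
    outer loop
      vertex 0.00 14.00 13.00
      vertex 0.00 14.00 0.00
      vertex 0.00 0.00 0.00
    endloop
  endfacet
  facet normal -1.0000 0.0000 0.0000
    outer loop
      vertex 0.00 0.00 13.00
      vertex 0.00 14.00 13.00
      vertex 0.00 0.00 0.00
    endloop
  endfacet
  facet normal 1.0000 0.0000 0.0000
    outer loop
      vertex 10.00 0.00 0.00
      vertex 10.00 14.00 0.00
      vertex 10.00 14.00 13.00
    endloop
  endfacet
  facet normal 1.0000 0.0000 0.0000
    outer loop
      vertex 10.00 0.00 0.00
      vertex 10.00 14.00 13.00
      vertex 10.00 0.00 13.00
    endloop
  endfacet
endsolid part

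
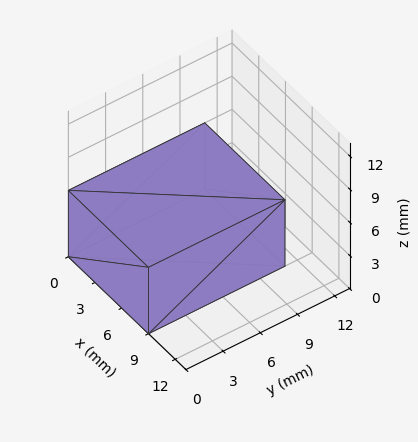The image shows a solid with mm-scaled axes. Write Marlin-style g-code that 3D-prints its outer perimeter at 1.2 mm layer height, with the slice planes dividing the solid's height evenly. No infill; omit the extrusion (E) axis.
Reading the render: the shape is a rectangular box, roughly 9 × 11 mm footprint and 6 mm tall (dimensions read to the nearest mm from the axis ticks). For the g-code, the solid's height is divided into equal slices at the stated Δz and each level perimeter traced with G1 moves after a G0 lift.

; perimeter-only toolpath
G21 ; units = mm
G90 ; absolute positioning
G28 ; home
; layer 1
G0 Z1.2
G0 X0.0 Y0.0
G1 X9.0 Y0.0
G1 X9.0 Y11.0
G1 X0.0 Y11.0
G1 X0.0 Y0.0
; layer 2
G0 Z2.4
G0 X0.0 Y0.0
G1 X9.0 Y0.0
G1 X9.0 Y11.0
G1 X0.0 Y11.0
G1 X0.0 Y0.0
; layer 3
G0 Z3.6
G0 X0.0 Y0.0
G1 X9.0 Y0.0
G1 X9.0 Y11.0
G1 X0.0 Y11.0
G1 X0.0 Y0.0
; layer 4
G0 Z4.8
G0 X0.0 Y0.0
G1 X9.0 Y0.0
G1 X9.0 Y11.0
G1 X0.0 Y11.0
G1 X0.0 Y0.0
; layer 5
G0 Z6.0
G0 X0.0 Y0.0
G1 X9.0 Y0.0
G1 X9.0 Y11.0
G1 X0.0 Y11.0
G1 X0.0 Y0.0
M2 ; end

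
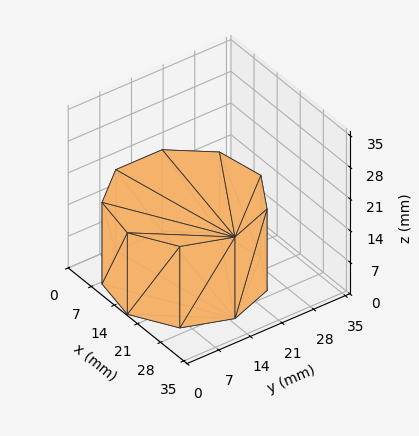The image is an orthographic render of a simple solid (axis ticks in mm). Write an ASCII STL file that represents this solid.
Reading the render: the shape is a regular 9-sided prism (a cylinder approximated with 9 flat sides), circumscribed radius ≈ 15 mm, height ≈ 18 mm (dimensions read to the nearest mm from the axis ticks). For the STL, each face is triangulated and given an outward normal.

solid part
  facet normal 0.0000 0.0000 -1.0000
    outer loop
      vertex 17.605 29.772 0.000
      vertex 26.491 24.642 0.000
      vertex 30.000 15.000 0.000
    endloop
  endfacet
  facet normal 0.0000 0.0000 -1.0000
    outer loop
      vertex 7.500 27.990 0.000
      vertex 17.605 29.772 0.000
      vertex 30.000 15.000 0.000
    endloop
  endfacet
  facet normal 0.0000 0.0000 -1.0000
    outer loop
      vertex 0.905 20.130 0.000
      vertex 7.500 27.990 0.000
      vertex 30.000 15.000 0.000
    endloop
  endfacet
  facet normal 0.0000 0.0000 -1.0000
    outer loop
      vertex 0.905 9.870 0.000
      vertex 0.905 20.130 0.000
      vertex 30.000 15.000 0.000
    endloop
  endfacet
  facet normal 0.0000 0.0000 -1.0000
    outer loop
      vertex 7.500 2.010 0.000
      vertex 0.905 9.870 0.000
      vertex 30.000 15.000 0.000
    endloop
  endfacet
  facet normal 0.0000 0.0000 -1.0000
    outer loop
      vertex 17.605 0.228 0.000
      vertex 7.500 2.010 0.000
      vertex 30.000 15.000 0.000
    endloop
  endfacet
  facet normal 0.0000 0.0000 -1.0000
    outer loop
      vertex 26.491 5.358 0.000
      vertex 17.605 0.228 0.000
      vertex 30.000 15.000 0.000
    endloop
  endfacet
  facet normal 0.0000 0.0000 1.0000
    outer loop
      vertex 30.000 15.000 18.000
      vertex 26.491 24.642 18.000
      vertex 17.605 29.772 18.000
    endloop
  endfacet
  facet normal 0.0000 0.0000 1.0000
    outer loop
      vertex 30.000 15.000 18.000
      vertex 17.605 29.772 18.000
      vertex 7.500 27.990 18.000
    endloop
  endfacet
  facet normal 0.0000 0.0000 1.0000
    outer loop
      vertex 30.000 15.000 18.000
      vertex 7.500 27.990 18.000
      vertex 0.905 20.130 18.000
    endloop
  endfacet
  facet normal 0.0000 0.0000 1.0000
    outer loop
      vertex 30.000 15.000 18.000
      vertex 0.905 20.130 18.000
      vertex 0.905 9.870 18.000
    endloop
  endfacet
  facet normal 0.0000 0.0000 1.0000
    outer loop
      vertex 30.000 15.000 18.000
      vertex 0.905 9.870 18.000
      vertex 7.500 2.010 18.000
    endloop
  endfacet
  facet normal 0.0000 0.0000 1.0000
    outer loop
      vertex 30.000 15.000 18.000
      vertex 7.500 2.010 18.000
      vertex 17.605 0.228 18.000
    endloop
  endfacet
  facet normal 0.0000 0.0000 1.0000
    outer loop
      vertex 30.000 15.000 18.000
      vertex 17.605 0.228 18.000
      vertex 26.491 5.358 18.000
    endloop
  endfacet
  facet normal 0.9397 0.3420 0.0000
    outer loop
      vertex 30.000 15.000 0.000
      vertex 26.491 24.642 0.000
      vertex 26.491 24.642 18.000
    endloop
  endfacet
  facet normal 0.9397 0.3420 0.0000
    outer loop
      vertex 30.000 15.000 0.000
      vertex 26.491 24.642 18.000
      vertex 30.000 15.000 18.000
    endloop
  endfacet
  facet normal 0.5000 0.8660 0.0000
    outer loop
      vertex 26.491 24.642 0.000
      vertex 17.605 29.772 0.000
      vertex 17.605 29.772 18.000
    endloop
  endfacet
  facet normal 0.5000 0.8660 0.0000
    outer loop
      vertex 26.491 24.642 0.000
      vertex 17.605 29.772 18.000
      vertex 26.491 24.642 18.000
    endloop
  endfacet
  facet normal -0.1737 0.9848 0.0000
    outer loop
      vertex 17.605 29.772 0.000
      vertex 7.500 27.990 0.000
      vertex 7.500 27.990 18.000
    endloop
  endfacet
  facet normal -0.1737 0.9848 0.0000
    outer loop
      vertex 17.605 29.772 0.000
      vertex 7.500 27.990 18.000
      vertex 17.605 29.772 18.000
    endloop
  endfacet
  facet normal -0.7661 0.6428 0.0000
    outer loop
      vertex 7.500 27.990 0.000
      vertex 0.905 20.130 0.000
      vertex 0.905 20.130 18.000
    endloop
  endfacet
  facet normal -0.7661 0.6428 0.0000
    outer loop
      vertex 7.500 27.990 0.000
      vertex 0.905 20.130 18.000
      vertex 7.500 27.990 18.000
    endloop
  endfacet
  facet normal -1.0000 0.0000 0.0000
    outer loop
      vertex 0.905 20.130 0.000
      vertex 0.905 9.870 0.000
      vertex 0.905 9.870 18.000
    endloop
  endfacet
  facet normal -1.0000 0.0000 0.0000
    outer loop
      vertex 0.905 20.130 0.000
      vertex 0.905 9.870 18.000
      vertex 0.905 20.130 18.000
    endloop
  endfacet
  facet normal -0.7661 -0.6428 0.0000
    outer loop
      vertex 0.905 9.870 0.000
      vertex 7.500 2.010 0.000
      vertex 7.500 2.010 18.000
    endloop
  endfacet
  facet normal -0.7661 -0.6428 0.0000
    outer loop
      vertex 0.905 9.870 0.000
      vertex 7.500 2.010 18.000
      vertex 0.905 9.870 18.000
    endloop
  endfacet
  facet normal -0.1737 -0.9848 0.0000
    outer loop
      vertex 7.500 2.010 0.000
      vertex 17.605 0.228 0.000
      vertex 17.605 0.228 18.000
    endloop
  endfacet
  facet normal -0.1737 -0.9848 0.0000
    outer loop
      vertex 7.500 2.010 0.000
      vertex 17.605 0.228 18.000
      vertex 7.500 2.010 18.000
    endloop
  endfacet
  facet normal 0.5000 -0.8660 0.0000
    outer loop
      vertex 17.605 0.228 0.000
      vertex 26.491 5.358 0.000
      vertex 26.491 5.358 18.000
    endloop
  endfacet
  facet normal 0.5000 -0.8660 0.0000
    outer loop
      vertex 17.605 0.228 0.000
      vertex 26.491 5.358 18.000
      vertex 17.605 0.228 18.000
    endloop
  endfacet
  facet normal 0.9397 -0.3420 0.0000
    outer loop
      vertex 26.491 5.358 0.000
      vertex 30.000 15.000 0.000
      vertex 30.000 15.000 18.000
    endloop
  endfacet
  facet normal 0.9397 -0.3420 0.0000
    outer loop
      vertex 26.491 5.358 0.000
      vertex 30.000 15.000 18.000
      vertex 26.491 5.358 18.000
    endloop
  endfacet
endsolid part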